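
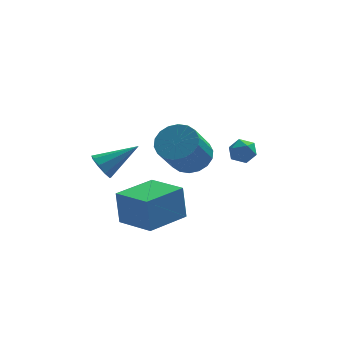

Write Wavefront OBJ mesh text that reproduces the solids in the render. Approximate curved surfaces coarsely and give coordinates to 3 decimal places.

v -3.624 -1.854 0.346
v -3.336 -1.456 -0.233
v -1.956 -1.506 1.414
v -3.603 -1.142 0.082
v -3.881 -1.16 0.522
v -4.038 -1.504 0.879
v -4.001 -2.011 0.987
v -3.788 -2.445 0.796
v -3.498 -2.602 0.394
v -3.267 -2.409 -0.03
v -3.203 -1.957 -0.278
v 2.132 -0.665 0.663
v 2.542 -0.667 0.064
v 2.878 -1.413 1.176
v 3.288 -1.415 0.577
v 3.25 -0.819 0.988
v 2.789 -0.357 0.672
v 2.631 -1.723 0.568
v 2.17 -1.261 0.252
v 2.85 -1.321 0.006
v 3.233 -0.762 0.265
v 2.187 -1.318 0.975
v 2.57 -0.759 1.234
v 0.257 -2.846 1.534
v 1.145 -3.344 1.6
v 0.431 -4.412 3.133
v -0.457 -3.914 3.066
v 1.207 -2.989 1.876
v 0.493 -4.057 3.409
v 1.081 -2.606 2.084
v 0.367 -3.674 3.617
v 0.792 -2.27 2.184
v 0.078 -3.339 3.717
v 0.397 -2.049 2.154
v -0.317 -3.117 3.687
v -0.026 -1.985 2.002
v -0.74 -3.053 3.535
v -0.393 -2.092 1.757
v -1.106 -3.16 3.29
v -0.631 -2.348 1.467
v -1.345 -3.416 3
v -0.693 -2.703 1.191
v -1.407 -3.771 2.724
v -0.567 -3.086 0.983
v -1.281 -4.154 2.516
v -0.278 -3.421 0.883
v -0.992 -4.49 2.416
v 0.117 -3.643 0.913
v -0.597 -4.711 2.446
v 0.54 -3.707 1.065
v -0.174 -4.775 2.598
v 0.906 -3.6 1.31
v 0.193 -4.668 2.843
v -1.637 -4.817 -1.936
v -1.773 -4.543 -0.264
v -2.907 -3.363 -2.277
v -3.042 -3.089 -0.605
v 0.022 -3.391 -2.035
v -0.113 -3.117 -0.363
v -1.247 -1.937 -2.376
v -1.383 -1.663 -0.704
f 2 1 4
f 2 4 3
f 4 1 5
f 4 5 3
f 5 1 6
f 5 6 3
f 6 1 7
f 6 7 3
f 7 1 8
f 7 8 3
f 8 1 9
f 8 9 3
f 9 1 10
f 9 10 3
f 10 1 11
f 10 11 3
f 11 1 2
f 11 2 3
f 12 23 17
f 12 17 13
f 12 13 19
f 12 19 22
f 12 22 23
f 13 17 21
f 17 23 16
f 23 22 14
f 22 19 18
f 19 13 20
f 15 21 16
f 15 16 14
f 15 14 18
f 15 18 20
f 15 20 21
f 16 21 17
f 14 16 23
f 18 14 22
f 20 18 19
f 21 20 13
f 25 24 28
f 25 28 26
f 26 28 29
f 26 29 27
f 28 24 30
f 28 30 29
f 29 30 31
f 29 31 27
f 30 24 32
f 30 32 31
f 31 32 33
f 31 33 27
f 32 24 34
f 32 34 33
f 33 34 35
f 33 35 27
f 34 24 36
f 34 36 35
f 35 36 37
f 35 37 27
f 36 24 38
f 36 38 37
f 37 38 39
f 37 39 27
f 38 24 40
f 38 40 39
f 39 40 41
f 39 41 27
f 40 24 42
f 40 42 41
f 41 42 43
f 41 43 27
f 42 24 44
f 42 44 43
f 43 44 45
f 43 45 27
f 44 24 46
f 44 46 45
f 45 46 47
f 45 47 27
f 46 24 48
f 46 48 47
f 47 48 49
f 47 49 27
f 48 24 50
f 48 50 49
f 49 50 51
f 49 51 27
f 50 24 52
f 50 52 51
f 51 52 53
f 51 53 27
f 52 24 25
f 52 25 53
f 53 25 26
f 53 26 27
f 55 57 54
f 58 55 54
f 54 57 56
f 56 58 54
f 55 61 57
f 59 55 58
f 59 61 55
f 57 61 56
f 60 58 56
f 56 61 60
f 60 59 58
f 61 59 60



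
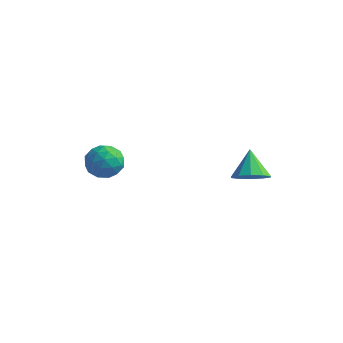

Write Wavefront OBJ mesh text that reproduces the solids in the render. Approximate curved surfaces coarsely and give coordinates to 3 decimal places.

v -3.082 1.471 2.097
v -2.634 0.929 1.816
v -4.066 0.871 1.684
v -3.618 0.329 1.403
v -3.691 0.41 2.153
v -3.082 0.781 2.408
v -3.618 1.019 1.092
v -3.009 1.39 1.347
v -2.965 0.65 1.195
v -3.01 0.273 1.85
v -3.69 1.527 1.65
v -3.735 1.15 2.305
v -2.771 1.253 1.992
v -3.929 0.547 1.508
v -3.971 0.595 1.948
v -3.708 0.276 1.783
v -3.035 1.166 2.34
v -2.771 0.847 2.175
v -3.393 0.542 2.373
v -3.929 0.953 1.325
v -3.665 0.634 1.16
v -2.992 1.524 1.717
v -2.729 1.205 1.552
v -3.307 1.258 1.127
v -2.703 0.77 1.463
v -3.282 0.417 1.22
v -3.281 0.823 1.037
v -2.924 1.041 1.187
v -2.729 0.549 1.848
v -3.308 0.196 1.605
v -3.35 0.244 2.046
v -2.993 0.462 2.196
v -2.924 0.385 1.483
v -3.392 1.604 1.895
v -3.971 1.251 1.652
v -3.707 1.338 1.304
v -3.35 1.556 1.454
v -3.418 1.383 2.28
v -3.997 1.03 2.037
v -3.776 0.759 2.313
v -3.419 0.977 2.463
v -3.776 1.415 2.017
v 1.079 3.431 1.307
v 1.546 3.967 1.193
v 0.621 4.029 2.253
v 1.177 4.054 0.96
v 0.771 3.903 0.859
v 0.482 3.572 0.929
v 0.421 3.187 1.143
v 0.612 2.895 1.42
v 0.98 2.807 1.653
v 1.387 2.958 1.754
v 1.675 3.289 1.684
v 1.736 3.675 1.47
f 1 38 17
f 38 12 41
f 17 41 6
f 38 41 17
f 1 17 13
f 17 6 18
f 13 18 2
f 17 18 13
f 1 13 22
f 13 2 23
f 22 23 8
f 13 23 22
f 1 22 34
f 22 8 37
f 34 37 11
f 22 37 34
f 1 34 38
f 34 11 42
f 38 42 12
f 34 42 38
f 2 18 29
f 18 6 32
f 29 32 10
f 18 32 29
f 6 41 19
f 41 12 40
f 19 40 5
f 41 40 19
f 12 42 39
f 42 11 35
f 39 35 3
f 42 35 39
f 11 37 36
f 37 8 24
f 36 24 7
f 37 24 36
f 8 23 28
f 23 2 25
f 28 25 9
f 23 25 28
f 4 30 16
f 30 10 31
f 16 31 5
f 30 31 16
f 4 16 14
f 16 5 15
f 14 15 3
f 16 15 14
f 4 14 21
f 14 3 20
f 21 20 7
f 14 20 21
f 4 21 26
f 21 7 27
f 26 27 9
f 21 27 26
f 4 26 30
f 26 9 33
f 30 33 10
f 26 33 30
f 5 31 19
f 31 10 32
f 19 32 6
f 31 32 19
f 3 15 39
f 15 5 40
f 39 40 12
f 15 40 39
f 7 20 36
f 20 3 35
f 36 35 11
f 20 35 36
f 9 27 28
f 27 7 24
f 28 24 8
f 27 24 28
f 10 33 29
f 33 9 25
f 29 25 2
f 33 25 29
f 44 43 46
f 44 46 45
f 46 43 47
f 46 47 45
f 47 43 48
f 47 48 45
f 48 43 49
f 48 49 45
f 49 43 50
f 49 50 45
f 50 43 51
f 50 51 45
f 51 43 52
f 51 52 45
f 52 43 53
f 52 53 45
f 53 43 54
f 53 54 45
f 54 43 44
f 54 44 45



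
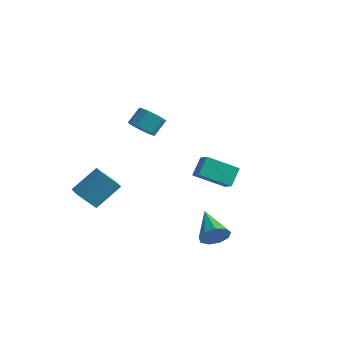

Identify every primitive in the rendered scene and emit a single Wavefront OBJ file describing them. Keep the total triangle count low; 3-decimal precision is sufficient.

v -3.931 -2.228 -2.454
v -4.673 -2.824 -1.36
v -3.244 -1.027 -1.335
v -3.986 -1.623 -0.241
v -3.294 -2.737 -2.299
v -4.036 -3.333 -1.205
v -2.607 -1.536 -1.18
v -3.349 -2.132 -0.086
v 3.022 -2.027 -2.519
v 3.512 -1.851 -1.898
v 1.758 -0.833 -1.861
v 3.614 -1.51 -2.323
v 3.439 -1.411 -2.839
v 3.069 -1.6 -3.206
v 2.677 -1.99 -3.251
v 2.447 -2.397 -2.953
v 2.486 -2.631 -2.453
v 2.776 -2.583 -1.983
v 3.181 -2.275 -1.764
v -0.675 2.113 -1.755
v -0.715 2.991 -0.938
v 0.717 3.008 -2.648
v 0.677 3.885 -1.831
v -0.017 1.635 -1.209
v -0.057 2.512 -0.392
v 1.375 2.529 -2.102
v 1.335 3.407 -1.285
v -2.704 0.551 1.847
v -2.184 0.885 1.355
v -1.996 1.663 2.08
v -2.516 1.329 2.573
v -2.58 1.067 1.262
v -2.392 1.845 1.988
v -3.015 1.086 1.355
v -2.827 1.863 2.081
v -3.351 0.934 1.604
v -3.163 1.712 2.33
v -3.482 0.661 1.931
v -3.294 1.439 2.656
v -3.366 0.353 2.231
v -3.178 1.131 2.956
v -3.04 0.108 2.409
v -2.852 0.886 3.134
v -2.607 0.004 2.408
v -2.419 0.781 3.134
v -2.205 0.073 2.23
v -2.017 0.851 2.956
v -1.962 0.294 1.93
v -1.774 1.072 2.656
v -1.954 0.597 1.604
v -1.766 1.374 2.329
f 2 4 1
f 5 2 1
f 1 4 3
f 3 5 1
f 2 8 4
f 6 2 5
f 6 8 2
f 4 8 3
f 7 5 3
f 3 8 7
f 7 6 5
f 8 6 7
f 10 9 12
f 10 12 11
f 12 9 13
f 12 13 11
f 13 9 14
f 13 14 11
f 14 9 15
f 14 15 11
f 15 9 16
f 15 16 11
f 16 9 17
f 16 17 11
f 17 9 18
f 17 18 11
f 18 9 19
f 18 19 11
f 19 9 10
f 19 10 11
f 21 23 20
f 24 21 20
f 20 23 22
f 22 24 20
f 21 27 23
f 25 21 24
f 25 27 21
f 23 27 22
f 26 24 22
f 22 27 26
f 26 25 24
f 27 25 26
f 29 28 32
f 29 32 30
f 30 32 33
f 30 33 31
f 32 28 34
f 32 34 33
f 33 34 35
f 33 35 31
f 34 28 36
f 34 36 35
f 35 36 37
f 35 37 31
f 36 28 38
f 36 38 37
f 37 38 39
f 37 39 31
f 38 28 40
f 38 40 39
f 39 40 41
f 39 41 31
f 40 28 42
f 40 42 41
f 41 42 43
f 41 43 31
f 42 28 44
f 42 44 43
f 43 44 45
f 43 45 31
f 44 28 46
f 44 46 45
f 45 46 47
f 45 47 31
f 46 28 48
f 46 48 47
f 47 48 49
f 47 49 31
f 48 28 50
f 48 50 49
f 49 50 51
f 49 51 31
f 50 28 29
f 50 29 51
f 51 29 30
f 51 30 31



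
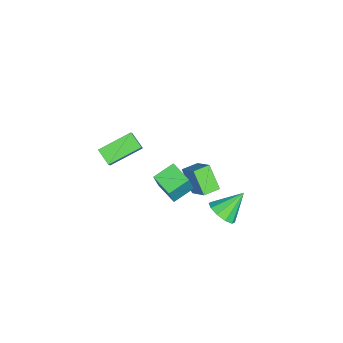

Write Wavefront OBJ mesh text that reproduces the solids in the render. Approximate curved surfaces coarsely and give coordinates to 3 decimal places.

v -0.381 -0.177 0.475
v 0.168 -0.283 1.725
v -1.129 0.574 0.867
v -0.58 0.468 2.117
v 0.36 0.692 0.223
v 0.909 0.586 1.473
v -0.388 1.443 0.615
v 0.161 1.337 1.865
v -1.571 2.529 -2.418
v -0.861 2.815 -2.183
v -2.269 3.411 -1.382
v -1.031 3.106 -2.545
v -1.407 3.176 -2.859
v -1.845 3 -3.004
v -2.179 2.643 -2.925
v -2.28 2.243 -2.653
v -2.11 1.952 -2.291
v -1.734 1.882 -1.978
v -1.296 2.058 -1.833
v -0.963 2.415 -1.911
v -4.703 0.751 -2.288
v -3.848 1.488 -1.331
v -4.05 1.389 -3.363
v -3.194 2.125 -2.405
v -4.126 0.115 -2.315
v -3.27 0.851 -1.357
v -3.472 0.752 -3.389
v -2.617 1.489 -2.432
v -0.126 -2.773 2.858
v -1.048 -1.498 3.472
v 0.36 -2.195 2.386
v -0.563 -0.92 3.001
v 0.523 -2.68 3.639
v -0.4 -1.405 4.254
v 1.008 -2.102 3.168
v 0.086 -0.827 3.782
f 2 4 1
f 5 2 1
f 1 4 3
f 3 5 1
f 2 8 4
f 6 2 5
f 6 8 2
f 4 8 3
f 7 5 3
f 3 8 7
f 7 6 5
f 8 6 7
f 10 9 12
f 10 12 11
f 12 9 13
f 12 13 11
f 13 9 14
f 13 14 11
f 14 9 15
f 14 15 11
f 15 9 16
f 15 16 11
f 16 9 17
f 16 17 11
f 17 9 18
f 17 18 11
f 18 9 19
f 18 19 11
f 19 9 20
f 19 20 11
f 20 9 10
f 20 10 11
f 22 24 21
f 25 22 21
f 21 24 23
f 23 25 21
f 22 28 24
f 26 22 25
f 26 28 22
f 24 28 23
f 27 25 23
f 23 28 27
f 27 26 25
f 28 26 27
f 30 32 29
f 33 30 29
f 29 32 31
f 31 33 29
f 30 36 32
f 34 30 33
f 34 36 30
f 32 36 31
f 35 33 31
f 31 36 35
f 35 34 33
f 36 34 35



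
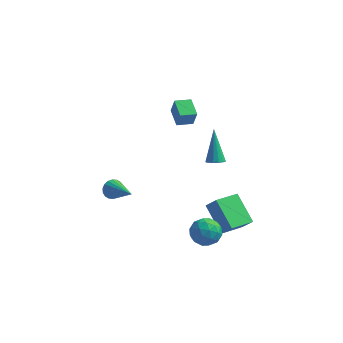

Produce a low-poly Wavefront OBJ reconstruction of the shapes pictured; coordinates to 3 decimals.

v -2.901 1.246 -3.505
v -2.476 1.384 -3.949
v -1.499 0.054 -2.535
v -2.436 1.586 -3.759
v -2.487 1.721 -3.519
v -2.621 1.762 -3.276
v -2.81 1.7 -3.078
v -3.017 1.549 -2.965
v -3.201 1.338 -2.959
v -3.326 1.108 -3.06
v -3.366 0.906 -3.25
v -3.315 0.771 -3.491
v -3.181 0.73 -3.734
v -2.992 0.792 -3.932
v -2.785 0.943 -4.045
v -2.601 1.154 -4.051
v 2.422 0.466 -2.929
v 3.018 0.292 -2.17
v 3.27 1.719 -3.308
v 3.866 1.546 -2.549
v 3.534 -0.626 -4.051
v 4.13 -0.799 -3.292
v 4.382 0.628 -4.43
v 4.978 0.454 -3.671
v 3.653 -2.75 -2.655
v 3.982 -3.244 -1.987
v 2.518 -2.396 -1.833
v 2.847 -2.89 -1.165
v 3.259 -2.135 -1.407
v 3.961 -2.354 -1.916
v 2.539 -3.286 -1.904
v 3.241 -3.505 -2.413
v 3.294 -3.576 -1.523
v 3.739 -2.864 -1.216
v 2.761 -2.776 -2.604
v 3.206 -2.064 -2.297
v 3.917 -3.028 -2.393
v 2.583 -2.612 -1.427
v 2.825 -2.168 -1.569
v 3.018 -2.458 -1.177
v 3.905 -2.505 -2.351
v 4.098 -2.795 -1.959
v 3.673 -2.143 -1.618
v 2.402 -2.845 -1.861
v 2.595 -3.135 -1.469
v 3.482 -3.182 -2.643
v 3.675 -3.472 -2.251
v 2.827 -3.497 -2.202
v 3.706 -3.514 -1.728
v 3.039 -3.305 -1.245
v 2.858 -3.538 -1.679
v 3.271 -3.667 -1.978
v 3.968 -3.095 -1.547
v 3.3 -2.887 -1.064
v 3.543 -2.443 -1.207
v 3.955 -2.572 -1.505
v 3.563 -3.29 -1.275
v 3.2 -2.753 -2.756
v 2.532 -2.545 -2.273
v 2.545 -3.068 -2.315
v 2.957 -3.197 -2.613
v 3.461 -2.335 -2.575
v 2.794 -2.126 -2.092
v 3.229 -1.973 -1.842
v 3.642 -2.102 -2.141
v 2.937 -2.35 -2.545
v -0.468 4.148 1.306
v -0.219 3.993 2.294
v 0.319 4.65 1.187
v 0.567 4.494 2.175
v 0.113 3.166 1.005
v 0.361 3.01 1.993
v 0.899 3.667 0.886
v 1.148 3.512 1.874
v 3.382 -1.457 2.652
v 3.627 -1.818 2.935
v 3.018 -0.423 4.288
v 3.819 -1.642 2.866
v 3.893 -1.416 2.74
v 3.831 -1.201 2.59
v 3.648 -1.055 2.457
v 3.394 -1.016 2.376
v 3.137 -1.096 2.369
v 2.946 -1.272 2.438
v 2.871 -1.498 2.564
v 2.934 -1.713 2.713
v 3.116 -1.859 2.847
v 3.37 -1.898 2.928
f 2 1 4
f 2 4 3
f 4 1 5
f 4 5 3
f 5 1 6
f 5 6 3
f 6 1 7
f 6 7 3
f 7 1 8
f 7 8 3
f 8 1 9
f 8 9 3
f 9 1 10
f 9 10 3
f 10 1 11
f 10 11 3
f 11 1 12
f 11 12 3
f 12 1 13
f 12 13 3
f 13 1 14
f 13 14 3
f 14 1 15
f 14 15 3
f 15 1 16
f 15 16 3
f 16 1 2
f 16 2 3
f 18 20 17
f 21 18 17
f 17 20 19
f 19 21 17
f 18 24 20
f 22 18 21
f 22 24 18
f 20 24 19
f 23 21 19
f 19 24 23
f 23 22 21
f 24 22 23
f 25 62 41
f 62 36 65
f 41 65 30
f 62 65 41
f 25 41 37
f 41 30 42
f 37 42 26
f 41 42 37
f 25 37 46
f 37 26 47
f 46 47 32
f 37 47 46
f 25 46 58
f 46 32 61
f 58 61 35
f 46 61 58
f 25 58 62
f 58 35 66
f 62 66 36
f 58 66 62
f 26 42 53
f 42 30 56
f 53 56 34
f 42 56 53
f 30 65 43
f 65 36 64
f 43 64 29
f 65 64 43
f 36 66 63
f 66 35 59
f 63 59 27
f 66 59 63
f 35 61 60
f 61 32 48
f 60 48 31
f 61 48 60
f 32 47 52
f 47 26 49
f 52 49 33
f 47 49 52
f 28 54 40
f 54 34 55
f 40 55 29
f 54 55 40
f 28 40 38
f 40 29 39
f 38 39 27
f 40 39 38
f 28 38 45
f 38 27 44
f 45 44 31
f 38 44 45
f 28 45 50
f 45 31 51
f 50 51 33
f 45 51 50
f 28 50 54
f 50 33 57
f 54 57 34
f 50 57 54
f 29 55 43
f 55 34 56
f 43 56 30
f 55 56 43
f 27 39 63
f 39 29 64
f 63 64 36
f 39 64 63
f 31 44 60
f 44 27 59
f 60 59 35
f 44 59 60
f 33 51 52
f 51 31 48
f 52 48 32
f 51 48 52
f 34 57 53
f 57 33 49
f 53 49 26
f 57 49 53
f 68 70 67
f 71 68 67
f 67 70 69
f 69 71 67
f 68 74 70
f 72 68 71
f 72 74 68
f 70 74 69
f 73 71 69
f 69 74 73
f 73 72 71
f 74 72 73
f 76 75 78
f 76 78 77
f 78 75 79
f 78 79 77
f 79 75 80
f 79 80 77
f 80 75 81
f 80 81 77
f 81 75 82
f 81 82 77
f 82 75 83
f 82 83 77
f 83 75 84
f 83 84 77
f 84 75 85
f 84 85 77
f 85 75 86
f 85 86 77
f 86 75 87
f 86 87 77
f 87 75 88
f 87 88 77
f 88 75 76
f 88 76 77



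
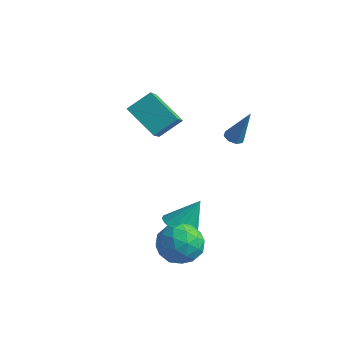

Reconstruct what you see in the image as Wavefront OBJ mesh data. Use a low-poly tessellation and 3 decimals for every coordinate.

v 0.403 2.721 0.568
v 0.816 2.375 0.458
v 1.157 3.019 2.452
v 0.909 2.773 0.358
v 0.705 3.141 0.381
v 0.325 3.263 0.514
v -0.01 3.067 0.679
v -0.102 2.669 0.779
v 0.101 2.301 0.756
v 0.482 2.179 0.623
v 0.486 -1.465 -3.506
v 1.375 -1.923 -3.528
v 0.994 -0.555 -1.954
v 1.445 -1.525 -3.785
v 1.295 -1.113 -3.977
v 0.96 -0.782 -4.062
v 0.517 -0.607 -4.019
v 0.066 -0.629 -3.859
v -0.288 -0.842 -3.618
v -0.465 -1.198 -3.352
v -0.424 -1.615 -3.12
v -0.175 -1.998 -2.978
v 0.226 -2.259 -2.956
v 0.687 -2.338 -3.06
v 1.101 -2.216 -3.267
v -4.191 0.529 1.637
v -3.411 -0.78 2.789
v -3.614 1.621 2.487
v -2.834 0.313 3.639
v -2.486 0.527 0.481
v -1.706 -0.781 1.633
v -1.909 1.62 1.331
v -1.129 0.311 2.483
v 0.635 -2.685 -2.849
v 1.615 -1.999 -2.52
v 1.825 -3.841 -3.98
v 2.805 -3.155 -3.651
v 2.247 -3.882 -2.814
v 1.511 -3.167 -2.115
v 1.929 -2.673 -4.385
v 1.193 -1.958 -3.686
v 2.414 -1.991 -3.469
v 2.611 -2.739 -2.498
v 0.829 -3.101 -4.002
v 1.026 -3.849 -3.031
v 1.021 -2.241 -2.585
v 2.419 -3.599 -3.915
v 2.091 -4.027 -3.423
v 2.667 -3.623 -3.229
v 0.96 -2.928 -2.348
v 1.536 -2.524 -2.154
v 1.907 -3.631 -2.327
v 1.904 -3.316 -4.346
v 2.48 -2.912 -4.152
v 0.773 -2.217 -3.271
v 1.349 -1.813 -3.077
v 1.533 -2.209 -4.173
v 2.066 -1.833 -2.949
v 2.766 -2.512 -3.614
v 2.251 -2.229 -4.045
v 1.818 -1.809 -3.635
v 2.182 -2.272 -2.379
v 2.881 -2.951 -3.043
v 2.553 -3.379 -2.552
v 2.121 -2.959 -2.141
v 2.652 -2.267 -2.936
v 0.559 -2.889 -3.457
v 1.258 -3.568 -4.121
v 1.319 -2.881 -4.359
v 0.887 -2.461 -3.948
v 0.674 -3.328 -2.886
v 1.374 -4.007 -3.551
v 1.622 -4.031 -2.865
v 1.189 -3.611 -2.455
v 0.788 -3.573 -3.564
f 2 1 4
f 2 4 3
f 4 1 5
f 4 5 3
f 5 1 6
f 5 6 3
f 6 1 7
f 6 7 3
f 7 1 8
f 7 8 3
f 8 1 9
f 8 9 3
f 9 1 10
f 9 10 3
f 10 1 2
f 10 2 3
f 12 11 14
f 12 14 13
f 14 11 15
f 14 15 13
f 15 11 16
f 15 16 13
f 16 11 17
f 16 17 13
f 17 11 18
f 17 18 13
f 18 11 19
f 18 19 13
f 19 11 20
f 19 20 13
f 20 11 21
f 20 21 13
f 21 11 22
f 21 22 13
f 22 11 23
f 22 23 13
f 23 11 24
f 23 24 13
f 24 11 25
f 24 25 13
f 25 11 12
f 25 12 13
f 27 29 26
f 30 27 26
f 26 29 28
f 28 30 26
f 27 33 29
f 31 27 30
f 31 33 27
f 29 33 28
f 32 30 28
f 28 33 32
f 32 31 30
f 33 31 32
f 34 71 50
f 71 45 74
f 50 74 39
f 71 74 50
f 34 50 46
f 50 39 51
f 46 51 35
f 50 51 46
f 34 46 55
f 46 35 56
f 55 56 41
f 46 56 55
f 34 55 67
f 55 41 70
f 67 70 44
f 55 70 67
f 34 67 71
f 67 44 75
f 71 75 45
f 67 75 71
f 35 51 62
f 51 39 65
f 62 65 43
f 51 65 62
f 39 74 52
f 74 45 73
f 52 73 38
f 74 73 52
f 45 75 72
f 75 44 68
f 72 68 36
f 75 68 72
f 44 70 69
f 70 41 57
f 69 57 40
f 70 57 69
f 41 56 61
f 56 35 58
f 61 58 42
f 56 58 61
f 37 63 49
f 63 43 64
f 49 64 38
f 63 64 49
f 37 49 47
f 49 38 48
f 47 48 36
f 49 48 47
f 37 47 54
f 47 36 53
f 54 53 40
f 47 53 54
f 37 54 59
f 54 40 60
f 59 60 42
f 54 60 59
f 37 59 63
f 59 42 66
f 63 66 43
f 59 66 63
f 38 64 52
f 64 43 65
f 52 65 39
f 64 65 52
f 36 48 72
f 48 38 73
f 72 73 45
f 48 73 72
f 40 53 69
f 53 36 68
f 69 68 44
f 53 68 69
f 42 60 61
f 60 40 57
f 61 57 41
f 60 57 61
f 43 66 62
f 66 42 58
f 62 58 35
f 66 58 62



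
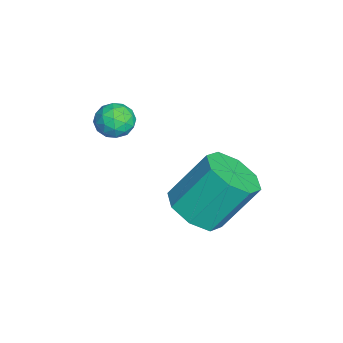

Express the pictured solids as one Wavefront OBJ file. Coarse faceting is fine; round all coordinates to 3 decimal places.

v 0.977 0.324 -3.003
v 1.44 -0.342 -2.453
v 1.225 0.769 -0.927
v 0.763 1.436 -1.477
v 1.91 0.16 -2.752
v 1.696 1.271 -1.226
v 1.834 0.758 -3.198
v 1.619 1.869 -1.672
v 1.256 1.102 -3.53
v 1.041 2.213 -2.004
v 0.515 0.991 -3.553
v 0.3 2.102 -2.027
v 0.044 0.489 -3.254
v -0.17 1.6 -1.728
v 0.121 -0.109 -2.808
v -0.094 1.002 -1.282
v 0.699 -0.453 -2.476
v 0.484 0.658 -0.95
v -1.23 -1.372 -0.733
v -0.951 -1.736 -0.255
v -1.449 -2.264 -1.285
v -1.17 -2.628 -0.807
v -1.741 -2.313 -0.693
v -1.606 -1.762 -0.351
v -0.794 -2.238 -1.189
v -0.659 -1.687 -0.847
v -0.682 -2.271 -0.537
v -1.267 -2.318 -0.23
v -1.133 -1.682 -1.31
v -1.718 -1.729 -1.003
v -1.072 -1.476 -0.445
v -1.328 -2.524 -1.095
v -1.664 -2.339 -1.027
v -1.5 -2.553 -0.746
v -1.456 -1.491 -0.502
v -1.292 -1.705 -0.221
v -1.757 -2.044 -0.479
v -1.108 -2.295 -1.319
v -0.944 -2.509 -1.038
v -0.9 -1.447 -0.794
v -0.736 -1.661 -0.513
v -0.643 -1.956 -1.061
v -0.749 -2.004 -0.33
v -0.878 -2.529 -0.655
v -0.657 -2.3 -0.879
v -0.577 -1.975 -0.678
v -1.093 -2.031 -0.15
v -1.222 -2.556 -0.474
v -1.557 -2.371 -0.407
v -1.478 -2.047 -0.207
v -0.935 -2.346 -0.315
v -1.178 -1.444 -1.066
v -1.307 -1.969 -1.39
v -0.922 -1.953 -1.333
v -0.843 -1.629 -1.133
v -1.522 -1.471 -0.885
v -1.651 -1.996 -1.21
v -1.823 -2.025 -0.862
v -1.743 -1.7 -0.661
v -1.465 -1.654 -1.225
f 2 1 5
f 2 5 3
f 3 5 6
f 3 6 4
f 5 1 7
f 5 7 6
f 6 7 8
f 6 8 4
f 7 1 9
f 7 9 8
f 8 9 10
f 8 10 4
f 9 1 11
f 9 11 10
f 10 11 12
f 10 12 4
f 11 1 13
f 11 13 12
f 12 13 14
f 12 14 4
f 13 1 15
f 13 15 14
f 14 15 16
f 14 16 4
f 15 1 17
f 15 17 16
f 16 17 18
f 16 18 4
f 17 1 2
f 17 2 18
f 18 2 3
f 18 3 4
f 19 56 35
f 56 30 59
f 35 59 24
f 56 59 35
f 19 35 31
f 35 24 36
f 31 36 20
f 35 36 31
f 19 31 40
f 31 20 41
f 40 41 26
f 31 41 40
f 19 40 52
f 40 26 55
f 52 55 29
f 40 55 52
f 19 52 56
f 52 29 60
f 56 60 30
f 52 60 56
f 20 36 47
f 36 24 50
f 47 50 28
f 36 50 47
f 24 59 37
f 59 30 58
f 37 58 23
f 59 58 37
f 30 60 57
f 60 29 53
f 57 53 21
f 60 53 57
f 29 55 54
f 55 26 42
f 54 42 25
f 55 42 54
f 26 41 46
f 41 20 43
f 46 43 27
f 41 43 46
f 22 48 34
f 48 28 49
f 34 49 23
f 48 49 34
f 22 34 32
f 34 23 33
f 32 33 21
f 34 33 32
f 22 32 39
f 32 21 38
f 39 38 25
f 32 38 39
f 22 39 44
f 39 25 45
f 44 45 27
f 39 45 44
f 22 44 48
f 44 27 51
f 48 51 28
f 44 51 48
f 23 49 37
f 49 28 50
f 37 50 24
f 49 50 37
f 21 33 57
f 33 23 58
f 57 58 30
f 33 58 57
f 25 38 54
f 38 21 53
f 54 53 29
f 38 53 54
f 27 45 46
f 45 25 42
f 46 42 26
f 45 42 46
f 28 51 47
f 51 27 43
f 47 43 20
f 51 43 47



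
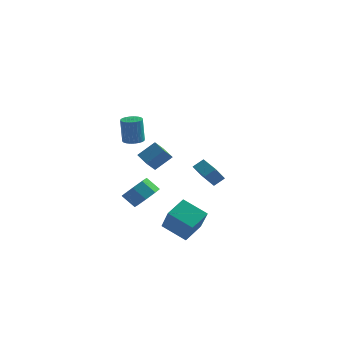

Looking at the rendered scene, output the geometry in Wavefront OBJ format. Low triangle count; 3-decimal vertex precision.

v -2.339 -3.279 2.962
v -1.866 -2.834 2.987
v -1.988 -2.796 4.642
v -2.461 -3.241 4.618
v -2.072 -2.686 2.969
v -2.194 -2.649 4.624
v -2.318 -2.629 2.949
v -2.44 -2.592 4.604
v -2.567 -2.671 2.932
v -2.689 -2.633 4.587
v -2.782 -2.805 2.919
v -2.904 -2.768 4.574
v -2.93 -3.012 2.913
v -3.052 -2.974 4.568
v -2.987 -3.259 2.914
v -3.109 -3.221 4.569
v -2.946 -3.509 2.923
v -3.068 -3.471 4.578
v -2.812 -3.724 2.938
v -2.934 -3.686 4.593
v -2.606 -3.871 2.956
v -2.728 -3.834 4.611
v -2.36 -3.928 2.976
v -2.482 -3.891 4.631
v -2.111 -3.887 2.993
v -2.233 -3.849 4.648
v -1.896 -3.752 3.006
v -2.018 -3.715 4.661
v -1.748 -3.546 3.012
v -1.87 -3.508 4.667
v -1.691 -3.299 3.011
v -1.813 -3.261 4.666
v -1.732 -3.049 3.002
v -1.854 -3.011 4.657
v -2.437 1.959 -1.784
v -2.797 1.292 -1.001
v -3.219 2.744 -1.475
v -3.579 2.077 -0.692
v -1.481 2.543 -0.848
v -1.841 1.876 -0.065
v -2.263 3.328 -0.539
v -2.623 2.661 0.244
v 0.484 -0.387 -0.152
v 1.046 0.025 0.335
v 0.905 0.165 -1.106
v 1.467 0.577 -0.619
v 1.493 -1.517 -0.361
v 2.055 -1.105 0.126
v 1.914 -0.965 -1.315
v 2.476 -0.553 -0.828
v 0.584 -2.473 -5.316
v -0.974 -2.135 -4.479
v 1.187 -1.192 -4.71
v -0.37 -0.854 -3.873
v 1.25 -3.586 -3.627
v -0.307 -3.248 -2.79
v 1.854 -2.305 -3.021
v 0.296 -1.967 -2.184
v -1.739 -2.536 -2.032
v -1.147 -2.926 -1.327
v -1.969 -2.795 -0.563
v -2.561 -2.404 -1.268
v -1.075 -2.166 -1.382
v -1.897 -2.035 -0.618
v -1.393 -1.623 -1.817
v -2.215 -1.491 -1.053
v -1.913 -1.614 -2.378
v -2.735 -1.482 -1.614
v -2.331 -2.145 -2.737
v -3.153 -2.014 -1.973
v -2.403 -2.905 -2.682
v -3.225 -2.774 -1.918
v -2.085 -3.449 -2.247
v -2.907 -3.317 -1.483
v -1.565 -3.458 -1.686
v -2.387 -3.326 -0.922
f 2 1 5
f 2 5 3
f 3 5 6
f 3 6 4
f 5 1 7
f 5 7 6
f 6 7 8
f 6 8 4
f 7 1 9
f 7 9 8
f 8 9 10
f 8 10 4
f 9 1 11
f 9 11 10
f 10 11 12
f 10 12 4
f 11 1 13
f 11 13 12
f 12 13 14
f 12 14 4
f 13 1 15
f 13 15 14
f 14 15 16
f 14 16 4
f 15 1 17
f 15 17 16
f 16 17 18
f 16 18 4
f 17 1 19
f 17 19 18
f 18 19 20
f 18 20 4
f 19 1 21
f 19 21 20
f 20 21 22
f 20 22 4
f 21 1 23
f 21 23 22
f 22 23 24
f 22 24 4
f 23 1 25
f 23 25 24
f 24 25 26
f 24 26 4
f 25 1 27
f 25 27 26
f 26 27 28
f 26 28 4
f 27 1 29
f 27 29 28
f 28 29 30
f 28 30 4
f 29 1 31
f 29 31 30
f 30 31 32
f 30 32 4
f 31 1 33
f 31 33 32
f 32 33 34
f 32 34 4
f 33 1 2
f 33 2 34
f 34 2 3
f 34 3 4
f 36 38 35
f 39 36 35
f 35 38 37
f 37 39 35
f 36 42 38
f 40 36 39
f 40 42 36
f 38 42 37
f 41 39 37
f 37 42 41
f 41 40 39
f 42 40 41
f 44 46 43
f 47 44 43
f 43 46 45
f 45 47 43
f 44 50 46
f 48 44 47
f 48 50 44
f 46 50 45
f 49 47 45
f 45 50 49
f 49 48 47
f 50 48 49
f 52 54 51
f 55 52 51
f 51 54 53
f 53 55 51
f 52 58 54
f 56 52 55
f 56 58 52
f 54 58 53
f 57 55 53
f 53 58 57
f 57 56 55
f 58 56 57
f 60 59 63
f 60 63 61
f 61 63 64
f 61 64 62
f 63 59 65
f 63 65 64
f 64 65 66
f 64 66 62
f 65 59 67
f 65 67 66
f 66 67 68
f 66 68 62
f 67 59 69
f 67 69 68
f 68 69 70
f 68 70 62
f 69 59 71
f 69 71 70
f 70 71 72
f 70 72 62
f 71 59 73
f 71 73 72
f 72 73 74
f 72 74 62
f 73 59 75
f 73 75 74
f 74 75 76
f 74 76 62
f 75 59 60
f 75 60 76
f 76 60 61
f 76 61 62



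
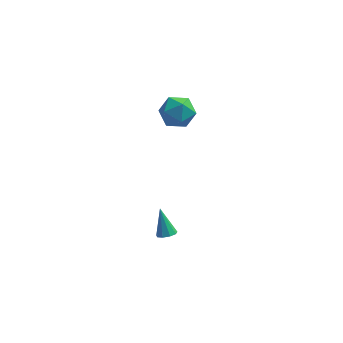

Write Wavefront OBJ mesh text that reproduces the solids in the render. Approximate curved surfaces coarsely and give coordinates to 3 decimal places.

v 1.062 -3.118 -4.279
v 1.437 -2.666 -4.44
v 0.638 -2.242 -2.801
v 1.055 -2.595 -4.592
v 0.676 -2.769 -4.597
v 0.477 -3.106 -4.454
v 0.552 -3.45 -4.229
v 0.865 -3.638 -4.027
v 1.27 -3.583 -3.944
v 1.578 -3.311 -4.017
v 1.644 -2.949 -4.213
v 1.211 1.335 3.578
v 2.058 1.028 4.287
v 0.902 -0.448 3.173
v 1.749 -0.755 3.882
v 0.779 -0.315 4.305
v 0.97 0.787 4.555
v 1.99 -0.207 2.905
v 2.181 0.895 3.155
v 2.539 0.075 3.871
v 1.79 0.008 4.736
v 1.17 0.572 2.724
v 0.421 0.505 3.589
f 2 1 4
f 2 4 3
f 4 1 5
f 4 5 3
f 5 1 6
f 5 6 3
f 6 1 7
f 6 7 3
f 7 1 8
f 7 8 3
f 8 1 9
f 8 9 3
f 9 1 10
f 9 10 3
f 10 1 11
f 10 11 3
f 11 1 2
f 11 2 3
f 12 23 17
f 12 17 13
f 12 13 19
f 12 19 22
f 12 22 23
f 13 17 21
f 17 23 16
f 23 22 14
f 22 19 18
f 19 13 20
f 15 21 16
f 15 16 14
f 15 14 18
f 15 18 20
f 15 20 21
f 16 21 17
f 14 16 23
f 18 14 22
f 20 18 19
f 21 20 13



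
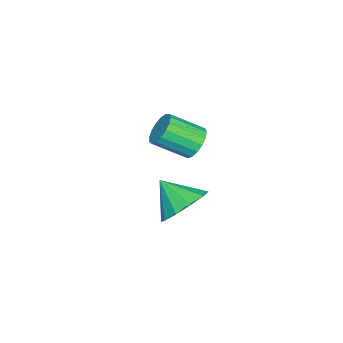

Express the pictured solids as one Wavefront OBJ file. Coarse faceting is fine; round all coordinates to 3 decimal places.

v -2.981 0.015 3.597
v -2.709 -0.261 3.026
v -2.248 -1.391 3.791
v -2.519 -1.115 4.363
v -2.464 -0.077 3.15
v -2.003 -1.207 3.915
v -2.337 0.127 3.376
v -1.876 -1.002 4.141
v -2.358 0.306 3.652
v -1.896 -0.823 4.417
v -2.521 0.419 3.917
v -2.06 -0.711 4.682
v -2.79 0.438 4.108
v -2.329 -0.691 4.873
v -3.102 0.361 4.182
v -2.641 -0.769 4.947
v -3.387 0.204 4.122
v -2.925 -0.925 4.887
v -3.578 0.004 3.942
v -3.117 -1.125 4.707
v -3.633 -0.193 3.683
v -3.172 -1.323 4.448
v -3.538 -0.343 3.405
v -3.077 -1.473 4.17
v -3.316 -0.411 3.17
v -2.854 -1.541 3.935
v -3.016 -0.382 3.034
v -2.555 -1.511 3.799
v 0.987 1.12 3.553
v 1.558 1.543 4.198
v 0.733 0.16 4.407
v 1.009 1.755 4.272
v 0.451 1.724 4.072
v 0.098 1.462 3.673
v 0.085 1.07 3.229
v 0.416 0.697 2.908
v 0.965 0.485 2.833
v 1.523 0.516 3.033
v 1.876 0.778 3.432
v 1.889 1.17 3.877
f 2 1 5
f 2 5 3
f 3 5 6
f 3 6 4
f 5 1 7
f 5 7 6
f 6 7 8
f 6 8 4
f 7 1 9
f 7 9 8
f 8 9 10
f 8 10 4
f 9 1 11
f 9 11 10
f 10 11 12
f 10 12 4
f 11 1 13
f 11 13 12
f 12 13 14
f 12 14 4
f 13 1 15
f 13 15 14
f 14 15 16
f 14 16 4
f 15 1 17
f 15 17 16
f 16 17 18
f 16 18 4
f 17 1 19
f 17 19 18
f 18 19 20
f 18 20 4
f 19 1 21
f 19 21 20
f 20 21 22
f 20 22 4
f 21 1 23
f 21 23 22
f 22 23 24
f 22 24 4
f 23 1 25
f 23 25 24
f 24 25 26
f 24 26 4
f 25 1 27
f 25 27 26
f 26 27 28
f 26 28 4
f 27 1 2
f 27 2 28
f 28 2 3
f 28 3 4
f 30 29 32
f 30 32 31
f 32 29 33
f 32 33 31
f 33 29 34
f 33 34 31
f 34 29 35
f 34 35 31
f 35 29 36
f 35 36 31
f 36 29 37
f 36 37 31
f 37 29 38
f 37 38 31
f 38 29 39
f 38 39 31
f 39 29 40
f 39 40 31
f 40 29 30
f 40 30 31



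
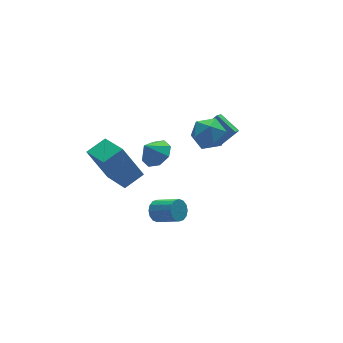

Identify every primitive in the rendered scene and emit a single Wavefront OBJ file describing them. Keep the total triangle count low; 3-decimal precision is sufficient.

v -0.712 -2.803 2.061
v -0.11 -2.418 2.483
v -1.328 -2.757 2.899
v -0.492 -2.011 2.18
v -1.004 -2.068 1.807
v -1.344 -2.555 1.584
v -1.315 -3.187 1.64
v -0.933 -3.594 1.943
v -0.421 -3.537 2.315
v -0.08 -3.05 2.539
v -2.879 -1.556 1.231
v -1.78 -1.364 1.644
v -2.935 0.299 0.514
v -1.836 0.492 0.927
v -2.104 -2.212 -0.527
v -1.005 -2.019 -0.114
v -2.16 -0.356 -1.244
v -1.061 -0.164 -0.831
v 0.044 -1.292 -4.181
v 0.384 -1.414 -4.71
v 1.076 -2.449 -4.027
v 0.736 -2.328 -3.499
v 0.56 -1.187 -4.545
v 1.252 -2.222 -3.862
v 0.598 -0.989 -4.282
v 1.29 -2.024 -3.6
v 0.488 -0.871 -3.993
v 1.18 -1.907 -3.31
v 0.258 -0.867 -3.754
v 0.95 -1.902 -3.071
v -0.028 -0.977 -3.629
v 0.664 -2.012 -2.947
v -0.296 -1.171 -3.653
v 0.396 -2.206 -2.97
v -0.472 -1.398 -3.818
v 0.22 -2.433 -3.135
v -0.51 -1.596 -4.08
v 0.182 -2.631 -3.398
v -0.4 -1.713 -4.37
v 0.292 -2.749 -3.687
v -0.17 -1.718 -4.609
v 0.522 -2.753 -3.926
v 0.116 -1.608 -4.733
v 0.808 -2.643 -4.051
v 3.258 -1.521 -0.126
v 2.814 -0.459 0.5
v 3.827 -0.902 -0.772
v 3.382 0.16 -0.147
v 4.178 -1.58 0.627
v 3.733 -0.518 1.252
v 4.746 -0.961 -0.02
v 4.302 0.101 0.606
v 2.21 -2.028 2.447
v 2.558 -2.567 3.171
v 1.442 -3.273 1.889
v 1.79 -3.812 2.613
v 1.141 -3.117 2.795
v 1.616 -2.348 3.14
v 2.384 -3.492 1.92
v 2.859 -2.723 2.265
v 2.665 -3.472 2.845
v 1.897 -3.24 3.386
v 2.103 -2.6 1.674
v 1.335 -2.368 2.215
f 2 1 4
f 2 4 3
f 4 1 5
f 4 5 3
f 5 1 6
f 5 6 3
f 6 1 7
f 6 7 3
f 7 1 8
f 7 8 3
f 8 1 9
f 8 9 3
f 9 1 10
f 9 10 3
f 10 1 2
f 10 2 3
f 12 14 11
f 15 12 11
f 11 14 13
f 13 15 11
f 12 18 14
f 16 12 15
f 16 18 12
f 14 18 13
f 17 15 13
f 13 18 17
f 17 16 15
f 18 16 17
f 20 19 23
f 20 23 21
f 21 23 24
f 21 24 22
f 23 19 25
f 23 25 24
f 24 25 26
f 24 26 22
f 25 19 27
f 25 27 26
f 26 27 28
f 26 28 22
f 27 19 29
f 27 29 28
f 28 29 30
f 28 30 22
f 29 19 31
f 29 31 30
f 30 31 32
f 30 32 22
f 31 19 33
f 31 33 32
f 32 33 34
f 32 34 22
f 33 19 35
f 33 35 34
f 34 35 36
f 34 36 22
f 35 19 37
f 35 37 36
f 36 37 38
f 36 38 22
f 37 19 39
f 37 39 38
f 38 39 40
f 38 40 22
f 39 19 41
f 39 41 40
f 40 41 42
f 40 42 22
f 41 19 43
f 41 43 42
f 42 43 44
f 42 44 22
f 43 19 20
f 43 20 44
f 44 20 21
f 44 21 22
f 46 48 45
f 49 46 45
f 45 48 47
f 47 49 45
f 46 52 48
f 50 46 49
f 50 52 46
f 48 52 47
f 51 49 47
f 47 52 51
f 51 50 49
f 52 50 51
f 53 64 58
f 53 58 54
f 53 54 60
f 53 60 63
f 53 63 64
f 54 58 62
f 58 64 57
f 64 63 55
f 63 60 59
f 60 54 61
f 56 62 57
f 56 57 55
f 56 55 59
f 56 59 61
f 56 61 62
f 57 62 58
f 55 57 64
f 59 55 63
f 61 59 60
f 62 61 54



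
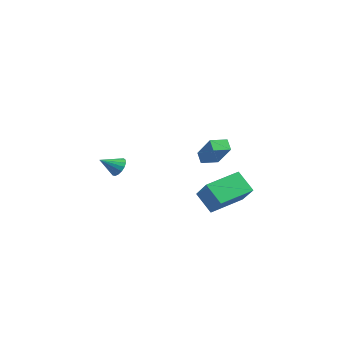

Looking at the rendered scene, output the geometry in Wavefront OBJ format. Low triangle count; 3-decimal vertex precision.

v 1.369 1.719 -1.552
v 0.795 1.906 -1.012
v 1.603 2.757 -1.664
v 1.029 2.944 -1.124
v 2.711 1.576 -0.076
v 2.137 1.763 0.464
v 2.945 2.614 -0.188
v 2.371 2.801 0.352
v 2.548 0.526 -3.244
v 3.941 0.158 -1.929
v 2.657 2.669 -2.759
v 4.049 2.301 -1.444
v 3.631 0.719 -4.336
v 5.023 0.351 -3.021
v 3.739 2.862 -3.851
v 5.132 2.494 -2.536
v -3.614 -0.474 -3.065
v -3.383 -0.154 -2.475
v -3.966 -1.566 -2.335
v -3.709 -0.062 -2.496
v -4.014 -0.064 -2.646
v -4.227 -0.161 -2.893
v -4.299 -0.329 -3.179
v -4.214 -0.531 -3.439
v -3.992 -0.719 -3.614
v -3.683 -0.852 -3.663
v -3.358 -0.898 -3.575
v -3.092 -0.847 -3.37
v -2.945 -0.711 -3.095
v -2.951 -0.52 -2.814
v -3.109 -0.319 -2.59
f 2 4 1
f 5 2 1
f 1 4 3
f 3 5 1
f 2 8 4
f 6 2 5
f 6 8 2
f 4 8 3
f 7 5 3
f 3 8 7
f 7 6 5
f 8 6 7
f 10 12 9
f 13 10 9
f 9 12 11
f 11 13 9
f 10 16 12
f 14 10 13
f 14 16 10
f 12 16 11
f 15 13 11
f 11 16 15
f 15 14 13
f 16 14 15
f 18 17 20
f 18 20 19
f 20 17 21
f 20 21 19
f 21 17 22
f 21 22 19
f 22 17 23
f 22 23 19
f 23 17 24
f 23 24 19
f 24 17 25
f 24 25 19
f 25 17 26
f 25 26 19
f 26 17 27
f 26 27 19
f 27 17 28
f 27 28 19
f 28 17 29
f 28 29 19
f 29 17 30
f 29 30 19
f 30 17 31
f 30 31 19
f 31 17 18
f 31 18 19



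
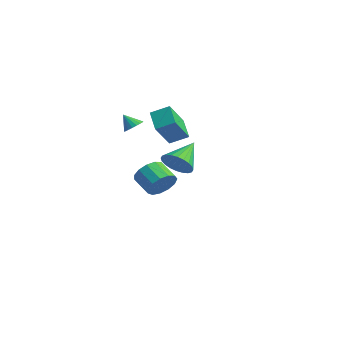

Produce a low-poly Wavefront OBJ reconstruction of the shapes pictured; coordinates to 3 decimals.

v 3.548 -4.172 0.656
v 4.339 -4.233 1.231
v 2.872 -2.688 1.744
v 4.458 -3.984 0.965
v 4.439 -3.764 0.653
v 4.283 -3.607 0.341
v 4.016 -3.535 0.077
v 3.677 -3.561 -0.098
v 3.319 -3.679 -0.159
v 2.995 -3.873 -0.096
v 2.756 -4.112 0.082
v 2.637 -4.36 0.348
v 2.656 -4.58 0.66
v 2.812 -4.738 0.972
v 3.079 -4.809 1.235
v 3.418 -4.784 1.411
v 3.776 -4.665 1.472
v 4.1 -4.472 1.409
v -3.667 -2.702 0.972
v -3.3 -2.326 1.371
v -4.193 -3.098 1.828
v -3.529 -2.153 1.311
v -3.785 -2.088 1.183
v -4.018 -2.145 1.013
v -4.181 -2.312 0.836
v -4.243 -2.557 0.685
v -4.19 -2.83 0.591
v -4.034 -3.078 0.573
v -3.805 -3.252 0.633
v -3.548 -3.316 0.761
v -3.315 -3.26 0.931
v -3.152 -3.092 1.108
v -3.091 -2.848 1.259
v -3.143 -2.574 1.353
v -3.128 -1.14 -3.805
v -2.616 -1.58 -3.027
v -3.88 -1.76 -2.297
v -4.392 -1.32 -3.075
v -2.631 -1.011 -2.912
v -3.895 -1.192 -2.182
v -2.804 -0.483 -3.08
v -4.067 -0.664 -2.351
v -3.08 -0.164 -3.479
v -4.343 -0.344 -2.749
v -3.371 -0.154 -3.981
v -4.634 -0.335 -3.251
v -3.585 -0.458 -4.427
v -4.848 -0.638 -3.697
v -3.654 -0.977 -4.675
v -4.918 -1.158 -3.946
v -3.556 -1.549 -4.647
v -4.82 -1.729 -3.918
v -3.323 -1.99 -4.352
v -4.586 -2.171 -3.623
v -3.027 -2.162 -3.883
v -4.291 -2.342 -3.153
v -2.764 -2.009 -3.389
v -4.027 -2.189 -2.659
v -3.492 -0.447 -0.709
v -2.895 -1.737 0.837
v -4.785 -0.045 0.124
v -4.188 -1.335 1.67
v -2.852 0.495 -0.17
v -2.255 -0.795 1.376
v -4.145 0.897 0.663
v -3.548 -0.393 2.209
f 2 1 4
f 2 4 3
f 4 1 5
f 4 5 3
f 5 1 6
f 5 6 3
f 6 1 7
f 6 7 3
f 7 1 8
f 7 8 3
f 8 1 9
f 8 9 3
f 9 1 10
f 9 10 3
f 10 1 11
f 10 11 3
f 11 1 12
f 11 12 3
f 12 1 13
f 12 13 3
f 13 1 14
f 13 14 3
f 14 1 15
f 14 15 3
f 15 1 16
f 15 16 3
f 16 1 17
f 16 17 3
f 17 1 18
f 17 18 3
f 18 1 2
f 18 2 3
f 20 19 22
f 20 22 21
f 22 19 23
f 22 23 21
f 23 19 24
f 23 24 21
f 24 19 25
f 24 25 21
f 25 19 26
f 25 26 21
f 26 19 27
f 26 27 21
f 27 19 28
f 27 28 21
f 28 19 29
f 28 29 21
f 29 19 30
f 29 30 21
f 30 19 31
f 30 31 21
f 31 19 32
f 31 32 21
f 32 19 33
f 32 33 21
f 33 19 34
f 33 34 21
f 34 19 20
f 34 20 21
f 36 35 39
f 36 39 37
f 37 39 40
f 37 40 38
f 39 35 41
f 39 41 40
f 40 41 42
f 40 42 38
f 41 35 43
f 41 43 42
f 42 43 44
f 42 44 38
f 43 35 45
f 43 45 44
f 44 45 46
f 44 46 38
f 45 35 47
f 45 47 46
f 46 47 48
f 46 48 38
f 47 35 49
f 47 49 48
f 48 49 50
f 48 50 38
f 49 35 51
f 49 51 50
f 50 51 52
f 50 52 38
f 51 35 53
f 51 53 52
f 52 53 54
f 52 54 38
f 53 35 55
f 53 55 54
f 54 55 56
f 54 56 38
f 55 35 57
f 55 57 56
f 56 57 58
f 56 58 38
f 57 35 36
f 57 36 58
f 58 36 37
f 58 37 38
f 60 62 59
f 63 60 59
f 59 62 61
f 61 63 59
f 60 66 62
f 64 60 63
f 64 66 60
f 62 66 61
f 65 63 61
f 61 66 65
f 65 64 63
f 66 64 65



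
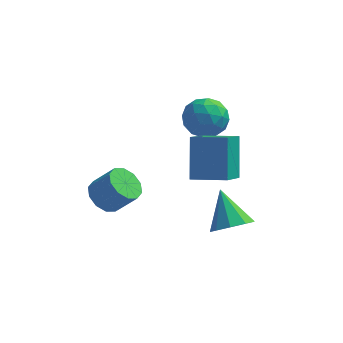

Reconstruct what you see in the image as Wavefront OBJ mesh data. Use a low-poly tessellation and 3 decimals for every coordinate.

v 1.369 0.097 -4.136
v 2.236 0.207 -3.764
v 0.671 1.223 -2.844
v 2.129 0.661 -4.217
v 1.666 0.85 -4.632
v 1.064 0.687 -4.815
v 0.605 0.248 -4.68
v 0.503 -0.262 -4.29
v 0.806 -0.604 -3.828
v 1.372 -0.618 -3.51
v 1.937 -0.298 -3.485
v -0.216 -0.955 -0.439
v -0.413 0.241 1.139
v 0.044 0.592 -1.58
v -0.153 1.788 -0.002
v 1.273 -1.028 -0.198
v 1.076 0.168 1.38
v 1.533 0.519 -1.339
v 1.336 1.715 0.239
v -0.175 3.427 1.032
v 0.634 2.796 0.94
v -0.994 2.544 -0.12
v -0.185 1.913 -0.212
v -0.747 1.908 0.652
v -0.24 2.454 1.364
v -0.12 2.886 -0.544
v 0.387 3.432 0.168
v 0.669 2.462 -0.034
v 0.281 1.857 0.705
v -0.641 3.483 0.115
v -1.029 2.878 0.854
v 0.301 3.189 1.087
v -0.661 2.151 -0.267
v -0.992 2.148 0.24
v -0.516 1.777 0.186
v -0.213 2.988 1.336
v 0.263 2.617 1.283
v -0.549 2.095 1.113
v -0.623 2.723 -0.463
v -0.147 2.352 -0.516
v 0.156 3.563 0.634
v 0.632 3.192 0.58
v 0.189 3.245 -0.293
v 0.797 2.622 0.461
v 0.316 2.103 -0.216
v 0.354 2.675 -0.411
v 0.652 2.996 0.007
v 0.57 2.267 0.895
v 0.088 1.747 0.218
v -0.242 1.744 0.726
v 0.056 2.065 1.144
v 0.59 2.07 0.323
v -0.448 3.593 0.602
v -0.93 3.073 -0.075
v -0.416 3.275 -0.324
v -0.118 3.596 0.094
v -0.676 3.237 1.036
v -1.157 2.718 0.359
v -1.012 2.344 0.813
v -0.714 2.665 1.231
v -0.95 3.27 0.497
v -3.894 0.167 -3.066
v -3.351 -0.272 -3.568
v -2.443 -0.306 -2.556
v -2.986 0.133 -2.054
v -3.255 0.246 -3.636
v -2.347 0.212 -2.624
v -3.403 0.734 -3.487
v -2.496 0.7 -2.475
v -3.739 1.006 -3.177
v -2.831 0.972 -2.165
v -4.134 0.957 -2.824
v -3.226 0.923 -1.812
v -4.437 0.606 -2.564
v -3.529 0.572 -1.552
v -4.533 0.088 -2.496
v -3.625 0.054 -1.484
v -4.384 -0.4 -2.645
v -3.477 -0.434 -1.633
v -4.049 -0.672 -2.955
v -3.141 -0.706 -1.943
v -3.654 -0.623 -3.308
v -2.746 -0.657 -2.296
f 2 1 4
f 2 4 3
f 4 1 5
f 4 5 3
f 5 1 6
f 5 6 3
f 6 1 7
f 6 7 3
f 7 1 8
f 7 8 3
f 8 1 9
f 8 9 3
f 9 1 10
f 9 10 3
f 10 1 11
f 10 11 3
f 11 1 2
f 11 2 3
f 13 15 12
f 16 13 12
f 12 15 14
f 14 16 12
f 13 19 15
f 17 13 16
f 17 19 13
f 15 19 14
f 18 16 14
f 14 19 18
f 18 17 16
f 19 17 18
f 20 57 36
f 57 31 60
f 36 60 25
f 57 60 36
f 20 36 32
f 36 25 37
f 32 37 21
f 36 37 32
f 20 32 41
f 32 21 42
f 41 42 27
f 32 42 41
f 20 41 53
f 41 27 56
f 53 56 30
f 41 56 53
f 20 53 57
f 53 30 61
f 57 61 31
f 53 61 57
f 21 37 48
f 37 25 51
f 48 51 29
f 37 51 48
f 25 60 38
f 60 31 59
f 38 59 24
f 60 59 38
f 31 61 58
f 61 30 54
f 58 54 22
f 61 54 58
f 30 56 55
f 56 27 43
f 55 43 26
f 56 43 55
f 27 42 47
f 42 21 44
f 47 44 28
f 42 44 47
f 23 49 35
f 49 29 50
f 35 50 24
f 49 50 35
f 23 35 33
f 35 24 34
f 33 34 22
f 35 34 33
f 23 33 40
f 33 22 39
f 40 39 26
f 33 39 40
f 23 40 45
f 40 26 46
f 45 46 28
f 40 46 45
f 23 45 49
f 45 28 52
f 49 52 29
f 45 52 49
f 24 50 38
f 50 29 51
f 38 51 25
f 50 51 38
f 22 34 58
f 34 24 59
f 58 59 31
f 34 59 58
f 26 39 55
f 39 22 54
f 55 54 30
f 39 54 55
f 28 46 47
f 46 26 43
f 47 43 27
f 46 43 47
f 29 52 48
f 52 28 44
f 48 44 21
f 52 44 48
f 63 62 66
f 63 66 64
f 64 66 67
f 64 67 65
f 66 62 68
f 66 68 67
f 67 68 69
f 67 69 65
f 68 62 70
f 68 70 69
f 69 70 71
f 69 71 65
f 70 62 72
f 70 72 71
f 71 72 73
f 71 73 65
f 72 62 74
f 72 74 73
f 73 74 75
f 73 75 65
f 74 62 76
f 74 76 75
f 75 76 77
f 75 77 65
f 76 62 78
f 76 78 77
f 77 78 79
f 77 79 65
f 78 62 80
f 78 80 79
f 79 80 81
f 79 81 65
f 80 62 82
f 80 82 81
f 81 82 83
f 81 83 65
f 82 62 63
f 82 63 83
f 83 63 64
f 83 64 65



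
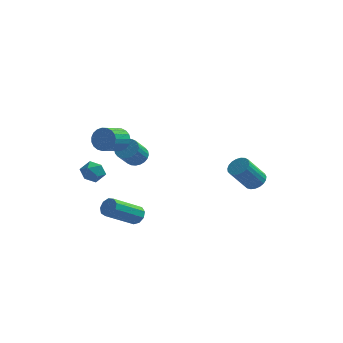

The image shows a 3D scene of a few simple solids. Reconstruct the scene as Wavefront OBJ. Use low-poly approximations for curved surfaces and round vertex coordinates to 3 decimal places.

v -2.627 2.751 0.085
v -2.172 3.099 0.553
v -2.557 2.217 1.583
v -3.013 1.869 1.115
v -2.416 3.249 0.59
v -2.801 2.366 1.62
v -2.692 3.323 0.55
v -3.077 2.441 1.58
v -2.958 3.31 0.44
v -3.344 2.428 1.47
v -3.174 3.212 0.275
v -3.56 2.33 1.305
v -3.307 3.044 0.081
v -3.692 2.161 1.111
v -3.336 2.831 -0.112
v -3.722 1.949 0.918
v -3.258 2.606 -0.275
v -3.643 1.724 0.755
v -3.083 2.403 -0.383
v -3.468 1.521 0.647
v -2.839 2.254 -0.42
v -3.224 1.371 0.61
v -2.563 2.179 -0.38
v -2.948 1.297 0.65
v -2.296 2.192 -0.27
v -2.682 1.31 0.76
v -2.08 2.29 -0.105
v -2.466 1.408 0.925
v -1.948 2.459 0.089
v -2.333 1.576 1.119
v -1.918 2.671 0.282
v -2.304 1.789 1.312
v -1.997 2.896 0.445
v -2.382 2.014 1.475
v 4.026 3.44 -1.658
v 4.653 3.188 -1.411
v 3.782 2.467 0.065
v 3.154 2.72 -0.182
v 4.642 3.459 -1.286
v 3.77 2.738 0.191
v 4.524 3.727 -1.224
v 3.652 3.007 0.252
v 4.319 3.946 -1.238
v 3.448 3.225 0.238
v 4.065 4.077 -1.325
v 3.193 3.356 0.152
v 3.803 4.098 -1.469
v 2.931 3.377 0.008
v 3.58 4.006 -1.646
v 2.708 3.285 -0.169
v 3.434 3.815 -1.825
v 2.562 3.094 -0.348
v 3.39 3.56 -1.975
v 2.519 2.839 -0.498
v 3.457 3.284 -2.071
v 2.585 2.563 -0.594
v 3.621 3.035 -2.095
v 2.75 2.314 -0.618
v 3.856 2.856 -2.044
v 2.984 2.136 -0.567
v 4.12 2.779 -1.926
v 3.248 2.058 -0.449
v 4.368 2.815 -1.762
v 3.496 2.094 -0.285
v 4.556 2.96 -1.58
v 3.685 2.239 -0.103
v -3.456 -2.643 2.252
v -3.082 -3.184 1.878
v -4.478 -3.316 2.202
v -4.104 -3.857 1.828
v -3.947 -3.723 2.556
v -3.316 -3.307 2.587
v -4.244 -3.193 1.493
v -3.613 -2.777 1.524
v -3.569 -3.524 1.409
v -3.385 -3.851 2.066
v -4.175 -2.649 2.014
v -3.991 -2.976 2.671
v -3.105 0.073 2.779
v -2.479 0.027 3.259
v -3.029 -1.16 3.861
v -3.655 -1.113 3.381
v -2.686 0.212 3.434
v -3.236 -0.975 4.037
v -2.966 0.373 3.496
v -3.516 -0.814 4.099
v -3.269 0.482 3.434
v -3.819 -0.704 4.037
v -3.544 0.521 3.259
v -4.095 -0.666 3.862
v -3.744 0.482 3.001
v -4.294 -0.705 3.603
v -3.832 0.372 2.704
v -4.382 -0.814 3.306
v -3.795 0.211 2.42
v -4.345 -0.975 3.023
v -3.639 0.026 2.198
v -4.189 -1.16 2.801
v -3.39 -0.151 2.077
v -3.94 -1.337 2.679
v -3.092 -0.289 2.077
v -3.642 -1.476 2.679
v -2.796 -0.365 2.198
v -3.346 -1.551 2.801
v -2.554 -0.364 2.42
v -3.104 -1.551 3.022
v -2.407 -0.289 2.704
v -2.957 -1.475 3.306
v -2.38 -0.15 3
v -2.93 -1.337 3.603
v -1.68 -2.107 -1.796
v -1.209 -2.499 -1.698
v -2.49 -3.724 -0.446
v -2.96 -3.333 -0.544
v -1.21 -2.195 -1.401
v -2.49 -3.421 -0.15
v -1.43 -1.851 -1.289
v -2.711 -3.076 -0.038
v -1.767 -1.626 -1.415
v -3.048 -2.852 -0.163
v -2.064 -1.627 -1.718
v -3.344 -2.852 -0.467
v -2.18 -1.852 -2.058
v -3.461 -3.077 -0.806
v -2.062 -2.197 -2.275
v -3.343 -3.422 -1.024
v -1.766 -2.5 -2.268
v -3.047 -3.725 -1.017
v -1.429 -2.619 -2.04
v -2.709 -3.844 -0.788
f 2 1 5
f 2 5 3
f 3 5 6
f 3 6 4
f 5 1 7
f 5 7 6
f 6 7 8
f 6 8 4
f 7 1 9
f 7 9 8
f 8 9 10
f 8 10 4
f 9 1 11
f 9 11 10
f 10 11 12
f 10 12 4
f 11 1 13
f 11 13 12
f 12 13 14
f 12 14 4
f 13 1 15
f 13 15 14
f 14 15 16
f 14 16 4
f 15 1 17
f 15 17 16
f 16 17 18
f 16 18 4
f 17 1 19
f 17 19 18
f 18 19 20
f 18 20 4
f 19 1 21
f 19 21 20
f 20 21 22
f 20 22 4
f 21 1 23
f 21 23 22
f 22 23 24
f 22 24 4
f 23 1 25
f 23 25 24
f 24 25 26
f 24 26 4
f 25 1 27
f 25 27 26
f 26 27 28
f 26 28 4
f 27 1 29
f 27 29 28
f 28 29 30
f 28 30 4
f 29 1 31
f 29 31 30
f 30 31 32
f 30 32 4
f 31 1 33
f 31 33 32
f 32 33 34
f 32 34 4
f 33 1 2
f 33 2 34
f 34 2 3
f 34 3 4
f 36 35 39
f 36 39 37
f 37 39 40
f 37 40 38
f 39 35 41
f 39 41 40
f 40 41 42
f 40 42 38
f 41 35 43
f 41 43 42
f 42 43 44
f 42 44 38
f 43 35 45
f 43 45 44
f 44 45 46
f 44 46 38
f 45 35 47
f 45 47 46
f 46 47 48
f 46 48 38
f 47 35 49
f 47 49 48
f 48 49 50
f 48 50 38
f 49 35 51
f 49 51 50
f 50 51 52
f 50 52 38
f 51 35 53
f 51 53 52
f 52 53 54
f 52 54 38
f 53 35 55
f 53 55 54
f 54 55 56
f 54 56 38
f 55 35 57
f 55 57 56
f 56 57 58
f 56 58 38
f 57 35 59
f 57 59 58
f 58 59 60
f 58 60 38
f 59 35 61
f 59 61 60
f 60 61 62
f 60 62 38
f 61 35 63
f 61 63 62
f 62 63 64
f 62 64 38
f 63 35 65
f 63 65 64
f 64 65 66
f 64 66 38
f 65 35 36
f 65 36 66
f 66 36 37
f 66 37 38
f 67 78 72
f 67 72 68
f 67 68 74
f 67 74 77
f 67 77 78
f 68 72 76
f 72 78 71
f 78 77 69
f 77 74 73
f 74 68 75
f 70 76 71
f 70 71 69
f 70 69 73
f 70 73 75
f 70 75 76
f 71 76 72
f 69 71 78
f 73 69 77
f 75 73 74
f 76 75 68
f 80 79 83
f 80 83 81
f 81 83 84
f 81 84 82
f 83 79 85
f 83 85 84
f 84 85 86
f 84 86 82
f 85 79 87
f 85 87 86
f 86 87 88
f 86 88 82
f 87 79 89
f 87 89 88
f 88 89 90
f 88 90 82
f 89 79 91
f 89 91 90
f 90 91 92
f 90 92 82
f 91 79 93
f 91 93 92
f 92 93 94
f 92 94 82
f 93 79 95
f 93 95 94
f 94 95 96
f 94 96 82
f 95 79 97
f 95 97 96
f 96 97 98
f 96 98 82
f 97 79 99
f 97 99 98
f 98 99 100
f 98 100 82
f 99 79 101
f 99 101 100
f 100 101 102
f 100 102 82
f 101 79 103
f 101 103 102
f 102 103 104
f 102 104 82
f 103 79 105
f 103 105 104
f 104 105 106
f 104 106 82
f 105 79 107
f 105 107 106
f 106 107 108
f 106 108 82
f 107 79 109
f 107 109 108
f 108 109 110
f 108 110 82
f 109 79 80
f 109 80 110
f 110 80 81
f 110 81 82
f 112 111 115
f 112 115 113
f 113 115 116
f 113 116 114
f 115 111 117
f 115 117 116
f 116 117 118
f 116 118 114
f 117 111 119
f 117 119 118
f 118 119 120
f 118 120 114
f 119 111 121
f 119 121 120
f 120 121 122
f 120 122 114
f 121 111 123
f 121 123 122
f 122 123 124
f 122 124 114
f 123 111 125
f 123 125 124
f 124 125 126
f 124 126 114
f 125 111 127
f 125 127 126
f 126 127 128
f 126 128 114
f 127 111 129
f 127 129 128
f 128 129 130
f 128 130 114
f 129 111 112
f 129 112 130
f 130 112 113
f 130 113 114



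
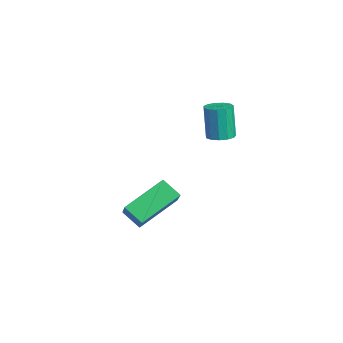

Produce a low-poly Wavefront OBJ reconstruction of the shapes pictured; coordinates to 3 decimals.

v 1.241 -2.688 -1.493
v 0.741 -0.886 -0.495
v 1.917 -2.157 -2.113
v 1.417 -0.355 -1.115
v 2.583 -2.985 -0.285
v 2.083 -1.183 0.713
v 3.259 -2.454 -0.905
v 2.759 -0.652 0.093
v 2.401 1.185 3.056
v 2.953 0.932 3.185
v 2.59 0.943 4.754
v 2.039 1.195 4.624
v 2.999 1.278 3.193
v 2.636 1.289 4.762
v 2.855 1.595 3.158
v 2.492 1.605 4.726
v 2.568 1.781 3.09
v 2.205 1.792 4.659
v 2.227 1.778 3.011
v 1.864 1.789 4.58
v 1.942 1.587 2.947
v 1.579 1.597 4.515
v 1.803 1.268 2.917
v 1.44 1.278 4.485
v 1.854 0.922 2.931
v 1.491 0.933 4.499
v 2.078 0.66 2.985
v 1.716 0.671 4.553
v 2.406 0.565 3.061
v 2.043 0.575 4.629
v 2.732 0.666 3.136
v 2.369 0.677 4.704
f 2 4 1
f 5 2 1
f 1 4 3
f 3 5 1
f 2 8 4
f 6 2 5
f 6 8 2
f 4 8 3
f 7 5 3
f 3 8 7
f 7 6 5
f 8 6 7
f 10 9 13
f 10 13 11
f 11 13 14
f 11 14 12
f 13 9 15
f 13 15 14
f 14 15 16
f 14 16 12
f 15 9 17
f 15 17 16
f 16 17 18
f 16 18 12
f 17 9 19
f 17 19 18
f 18 19 20
f 18 20 12
f 19 9 21
f 19 21 20
f 20 21 22
f 20 22 12
f 21 9 23
f 21 23 22
f 22 23 24
f 22 24 12
f 23 9 25
f 23 25 24
f 24 25 26
f 24 26 12
f 25 9 27
f 25 27 26
f 26 27 28
f 26 28 12
f 27 9 29
f 27 29 28
f 28 29 30
f 28 30 12
f 29 9 31
f 29 31 30
f 30 31 32
f 30 32 12
f 31 9 10
f 31 10 32
f 32 10 11
f 32 11 12



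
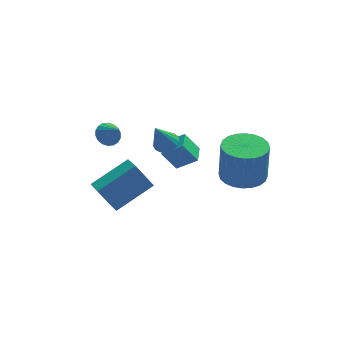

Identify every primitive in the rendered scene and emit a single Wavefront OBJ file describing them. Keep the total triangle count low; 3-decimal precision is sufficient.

v 0.609 0.807 0.93
v 1.177 0.904 1.184
v 0.071 0.493 2.25
v 1.046 1.175 1.195
v 0.815 1.362 1.145
v 0.536 1.422 1.046
v 0.275 1.34 0.92
v 0.09 1.137 0.796
v 0.024 0.858 0.703
v 0.092 0.567 0.662
v 0.278 0.331 0.682
v 0.541 0.204 0.759
v 0.819 0.215 0.875
v 1.049 0.362 1.004
v 1.178 0.61 1.115
v -1.874 2.358 0.481
v -1.556 2.872 0.719
v -1.426 1.702 1.299
v -1.807 2.88 0.862
v -2.071 2.784 0.93
v -2.297 2.604 0.909
v -2.438 2.375 0.803
v -2.468 2.142 0.634
v -2.38 1.953 0.433
v -2.192 1.843 0.243
v -1.941 1.836 0.099
v -1.677 1.932 0.031
v -1.451 2.112 0.053
v -1.31 2.341 0.159
v -1.28 2.573 0.328
v -1.368 2.763 0.528
v -2.598 -0.338 -1.21
v -0.823 0.421 -0.262
v -2.831 0.821 -1.701
v -1.057 1.58 -0.753
v -1.823 -0.68 -2.387
v -0.049 0.079 -1.439
v -2.057 0.479 -2.878
v -0.282 1.238 -1.93
v 3.506 -2.863 1.466
v 4.371 -2.269 1.422
v 4.438 -2.223 3.37
v 3.574 -2.817 3.414
v 4.078 -1.983 1.425
v 4.145 -1.937 3.373
v 3.697 -1.831 1.435
v 3.765 -1.785 3.383
v 3.288 -1.836 1.449
v 3.355 -1.79 3.397
v 2.912 -1.998 1.466
v 2.979 -1.951 3.414
v 2.626 -2.291 1.483
v 2.694 -2.245 3.431
v 2.474 -2.671 1.497
v 2.542 -2.625 3.445
v 2.48 -3.081 1.507
v 2.547 -3.034 3.455
v 2.642 -3.457 1.51
v 2.709 -3.411 3.458
v 2.935 -3.743 1.507
v 3.002 -3.697 3.455
v 3.315 -3.895 1.497
v 3.383 -3.849 3.445
v 3.725 -3.89 1.483
v 3.792 -3.844 3.431
v 4.101 -3.729 1.466
v 4.168 -3.682 3.414
v 4.386 -3.435 1.449
v 4.454 -3.389 3.397
v 4.538 -3.055 1.435
v 4.606 -3.009 3.383
v 4.533 -2.646 1.425
v 4.6 -2.599 3.373
v 0.499 1.819 -0.74
v 1.461 1.602 -0.072
v 0.705 2.797 -0.718
v 1.666 2.58 -0.051
v 1.174 1.7 -1.749
v 2.135 1.483 -1.082
v 1.379 2.678 -1.728
v 2.341 2.461 -1.06
f 2 1 4
f 2 4 3
f 4 1 5
f 4 5 3
f 5 1 6
f 5 6 3
f 6 1 7
f 6 7 3
f 7 1 8
f 7 8 3
f 8 1 9
f 8 9 3
f 9 1 10
f 9 10 3
f 10 1 11
f 10 11 3
f 11 1 12
f 11 12 3
f 12 1 13
f 12 13 3
f 13 1 14
f 13 14 3
f 14 1 15
f 14 15 3
f 15 1 2
f 15 2 3
f 17 16 19
f 17 19 18
f 19 16 20
f 19 20 18
f 20 16 21
f 20 21 18
f 21 16 22
f 21 22 18
f 22 16 23
f 22 23 18
f 23 16 24
f 23 24 18
f 24 16 25
f 24 25 18
f 25 16 26
f 25 26 18
f 26 16 27
f 26 27 18
f 27 16 28
f 27 28 18
f 28 16 29
f 28 29 18
f 29 16 30
f 29 30 18
f 30 16 31
f 30 31 18
f 31 16 17
f 31 17 18
f 33 35 32
f 36 33 32
f 32 35 34
f 34 36 32
f 33 39 35
f 37 33 36
f 37 39 33
f 35 39 34
f 38 36 34
f 34 39 38
f 38 37 36
f 39 37 38
f 41 40 44
f 41 44 42
f 42 44 45
f 42 45 43
f 44 40 46
f 44 46 45
f 45 46 47
f 45 47 43
f 46 40 48
f 46 48 47
f 47 48 49
f 47 49 43
f 48 40 50
f 48 50 49
f 49 50 51
f 49 51 43
f 50 40 52
f 50 52 51
f 51 52 53
f 51 53 43
f 52 40 54
f 52 54 53
f 53 54 55
f 53 55 43
f 54 40 56
f 54 56 55
f 55 56 57
f 55 57 43
f 56 40 58
f 56 58 57
f 57 58 59
f 57 59 43
f 58 40 60
f 58 60 59
f 59 60 61
f 59 61 43
f 60 40 62
f 60 62 61
f 61 62 63
f 61 63 43
f 62 40 64
f 62 64 63
f 63 64 65
f 63 65 43
f 64 40 66
f 64 66 65
f 65 66 67
f 65 67 43
f 66 40 68
f 66 68 67
f 67 68 69
f 67 69 43
f 68 40 70
f 68 70 69
f 69 70 71
f 69 71 43
f 70 40 72
f 70 72 71
f 71 72 73
f 71 73 43
f 72 40 41
f 72 41 73
f 73 41 42
f 73 42 43
f 75 77 74
f 78 75 74
f 74 77 76
f 76 78 74
f 75 81 77
f 79 75 78
f 79 81 75
f 77 81 76
f 80 78 76
f 76 81 80
f 80 79 78
f 81 79 80



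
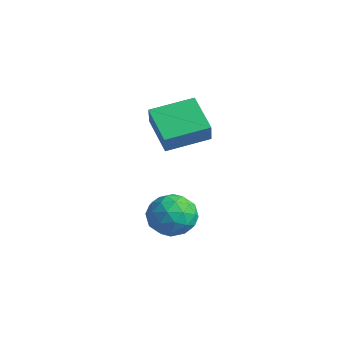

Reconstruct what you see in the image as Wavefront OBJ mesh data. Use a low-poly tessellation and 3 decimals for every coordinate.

v -2.279 -3.1 1.06
v -1.737 -3.496 2.079
v -1.696 -1.223 1.478
v -1.154 -1.618 2.497
v -0.686 -3.382 0.103
v -0.144 -3.777 1.122
v -0.103 -1.504 0.521
v 0.439 -1.9 1.54
v -0.025 -2.954 -4.247
v 0.92 -3.004 -3.601
v -0.92 -4.016 -3.019
v 0.025 -4.066 -2.373
v -0.55 -3.079 -2.473
v 0.004 -2.423 -3.232
v -0.004 -4.597 -3.388
v 0.55 -3.941 -4.147
v 0.933 -4.019 -3.07
v 0.596 -3.081 -2.505
v -0.596 -3.939 -4.115
v -0.933 -3.001 -3.55
v 0.526 -2.886 -4.032
v -0.526 -4.134 -2.588
v -0.864 -3.554 -2.647
v -0.308 -3.583 -2.267
v -0.013 -2.544 -3.815
v 0.543 -2.573 -3.436
v -0.321 -2.618 -2.773
v -0.543 -4.447 -3.184
v 0.013 -4.476 -2.805
v 0.308 -3.437 -4.353
v 0.864 -3.466 -3.973
v 0.321 -4.402 -3.847
v 1.09 -3.511 -3.34
v 0.563 -4.136 -2.618
v 0.547 -4.448 -3.214
v 0.872 -4.062 -3.661
v 0.891 -2.96 -3.008
v 0.365 -3.584 -2.286
v 0.027 -3.004 -2.345
v 0.352 -2.619 -2.791
v 0.899 -3.557 -2.695
v -0.365 -3.436 -4.334
v -0.891 -4.06 -3.612
v -0.352 -4.401 -3.829
v -0.027 -4.016 -4.275
v -0.563 -2.884 -4.002
v -1.09 -3.509 -3.28
v -0.872 -2.958 -2.959
v -0.547 -2.572 -3.406
v -0.899 -3.463 -3.925
f 2 4 1
f 5 2 1
f 1 4 3
f 3 5 1
f 2 8 4
f 6 2 5
f 6 8 2
f 4 8 3
f 7 5 3
f 3 8 7
f 7 6 5
f 8 6 7
f 9 46 25
f 46 20 49
f 25 49 14
f 46 49 25
f 9 25 21
f 25 14 26
f 21 26 10
f 25 26 21
f 9 21 30
f 21 10 31
f 30 31 16
f 21 31 30
f 9 30 42
f 30 16 45
f 42 45 19
f 30 45 42
f 9 42 46
f 42 19 50
f 46 50 20
f 42 50 46
f 10 26 37
f 26 14 40
f 37 40 18
f 26 40 37
f 14 49 27
f 49 20 48
f 27 48 13
f 49 48 27
f 20 50 47
f 50 19 43
f 47 43 11
f 50 43 47
f 19 45 44
f 45 16 32
f 44 32 15
f 45 32 44
f 16 31 36
f 31 10 33
f 36 33 17
f 31 33 36
f 12 38 24
f 38 18 39
f 24 39 13
f 38 39 24
f 12 24 22
f 24 13 23
f 22 23 11
f 24 23 22
f 12 22 29
f 22 11 28
f 29 28 15
f 22 28 29
f 12 29 34
f 29 15 35
f 34 35 17
f 29 35 34
f 12 34 38
f 34 17 41
f 38 41 18
f 34 41 38
f 13 39 27
f 39 18 40
f 27 40 14
f 39 40 27
f 11 23 47
f 23 13 48
f 47 48 20
f 23 48 47
f 15 28 44
f 28 11 43
f 44 43 19
f 28 43 44
f 17 35 36
f 35 15 32
f 36 32 16
f 35 32 36
f 18 41 37
f 41 17 33
f 37 33 10
f 41 33 37



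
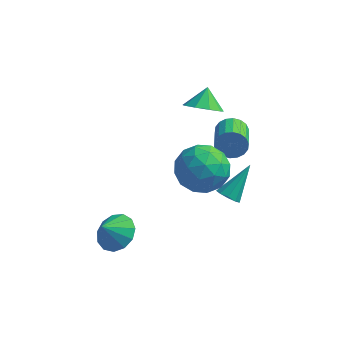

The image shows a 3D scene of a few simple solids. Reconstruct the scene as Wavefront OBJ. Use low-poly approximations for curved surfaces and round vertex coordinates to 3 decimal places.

v -2.19 -1.384 -2.245
v -1.387 -1.267 -1.791
v -2.59 -1.936 -1.395
v -1.688 -0.857 -1.667
v -2.148 -0.614 -1.726
v -2.622 -0.615 -1.95
v -2.959 -0.861 -2.268
v -3.051 -1.273 -2.579
v -2.87 -1.72 -2.783
v -2.473 -2.061 -2.817
v -1.986 -2.186 -2.67
v -1.564 -2.057 -2.387
v -1.341 -1.715 -2.06
v 1.453 2.112 -1.966
v 1.885 1.765 -1.83
v 2.027 3.308 -0.734
v 1.993 2.008 -2.116
v 1.849 2.299 -2.331
v 1.519 2.502 -2.376
v 1.159 2.523 -2.228
v 0.936 2.351 -1.958
v 0.956 2.068 -1.691
v 1.208 1.805 -1.553
v 1.575 1.685 -1.608
v 0.877 4.371 0.245
v 1.17 4.64 0.845
v 1.575 3.277 1.256
v 1.283 3.009 0.655
v 0.868 4.577 0.935
v 1.274 3.214 1.345
v 0.569 4.473 0.887
v 0.975 3.111 1.298
v 0.33 4.35 0.713
v 0.736 2.987 1.123
v 0.2 4.23 0.445
v 0.606 2.868 0.856
v 0.204 4.139 0.138
v 0.61 2.776 0.549
v 0.341 4.094 -0.148
v 0.747 2.731 0.263
v 0.585 4.103 -0.356
v 0.99 2.74 0.055
v 0.886 4.166 -0.445
v 1.292 2.803 -0.035
v 1.185 4.269 -0.398
v 1.591 2.907 0.013
v 1.424 4.393 -0.223
v 1.83 3.03 0.187
v 1.554 4.512 0.044
v 1.96 3.15 0.455
v 1.55 4.604 0.351
v 1.956 3.241 0.762
v 1.413 4.649 0.637
v 1.819 3.286 1.048
v -0.021 3.186 2.572
v 0.802 3 2.783
v -0.059 3.894 3.348
v 0.79 3.439 2.382
v 0.398 3.76 2.07
v -0.19 3.813 1.993
v -0.699 3.572 2.187
v -0.89 3.151 2.561
v -0.675 2.747 2.941
v -0.154 2.548 3.148
v 0.43 2.648 3.086
v 0.46 1.067 2.219
v 1.276 1.352 1.374
v 0.564 -0.812 1.686
v 1.38 -0.527 0.841
v 1.672 -0.454 2.012
v 1.608 0.707 2.342
v 0.232 -0.167 0.718
v 0.168 0.994 1.048
v 1.136 0.589 0.446
v 2.025 0.412 1.246
v -0.185 0.128 1.814
v 0.704 -0.049 2.614
v 0.859 1.375 1.843
v 0.981 -0.835 1.217
v 1.153 -0.792 1.905
v 1.633 -0.624 1.408
v 1.054 0.996 2.412
v 1.533 1.163 1.915
v 1.766 0.101 2.29
v 0.307 -0.623 1.145
v 0.786 -0.456 0.648
v 0.207 1.164 1.652
v 0.687 1.332 1.155
v 0.074 0.439 0.77
v 1.256 1.094 0.801
v 1.317 -0.011 0.488
v 0.643 0.201 0.416
v 0.605 0.883 0.61
v 1.779 0.99 1.271
v 1.84 -0.115 0.958
v 2.012 -0.072 1.646
v 1.974 0.61 1.84
v 1.696 0.541 0.726
v -0 0.655 2.102
v 0.061 -0.45 1.789
v -0.134 -0.07 1.22
v -0.172 0.612 1.414
v 0.523 0.551 2.572
v 0.584 -0.554 2.259
v 1.235 -0.343 2.45
v 1.197 0.339 2.644
v 0.144 -0.001 2.334
f 2 1 4
f 2 4 3
f 4 1 5
f 4 5 3
f 5 1 6
f 5 6 3
f 6 1 7
f 6 7 3
f 7 1 8
f 7 8 3
f 8 1 9
f 8 9 3
f 9 1 10
f 9 10 3
f 10 1 11
f 10 11 3
f 11 1 12
f 11 12 3
f 12 1 13
f 12 13 3
f 13 1 2
f 13 2 3
f 15 14 17
f 15 17 16
f 17 14 18
f 17 18 16
f 18 14 19
f 18 19 16
f 19 14 20
f 19 20 16
f 20 14 21
f 20 21 16
f 21 14 22
f 21 22 16
f 22 14 23
f 22 23 16
f 23 14 24
f 23 24 16
f 24 14 15
f 24 15 16
f 26 25 29
f 26 29 27
f 27 29 30
f 27 30 28
f 29 25 31
f 29 31 30
f 30 31 32
f 30 32 28
f 31 25 33
f 31 33 32
f 32 33 34
f 32 34 28
f 33 25 35
f 33 35 34
f 34 35 36
f 34 36 28
f 35 25 37
f 35 37 36
f 36 37 38
f 36 38 28
f 37 25 39
f 37 39 38
f 38 39 40
f 38 40 28
f 39 25 41
f 39 41 40
f 40 41 42
f 40 42 28
f 41 25 43
f 41 43 42
f 42 43 44
f 42 44 28
f 43 25 45
f 43 45 44
f 44 45 46
f 44 46 28
f 45 25 47
f 45 47 46
f 46 47 48
f 46 48 28
f 47 25 49
f 47 49 48
f 48 49 50
f 48 50 28
f 49 25 51
f 49 51 50
f 50 51 52
f 50 52 28
f 51 25 53
f 51 53 52
f 52 53 54
f 52 54 28
f 53 25 26
f 53 26 54
f 54 26 27
f 54 27 28
f 56 55 58
f 56 58 57
f 58 55 59
f 58 59 57
f 59 55 60
f 59 60 57
f 60 55 61
f 60 61 57
f 61 55 62
f 61 62 57
f 62 55 63
f 62 63 57
f 63 55 64
f 63 64 57
f 64 55 65
f 64 65 57
f 65 55 56
f 65 56 57
f 66 103 82
f 103 77 106
f 82 106 71
f 103 106 82
f 66 82 78
f 82 71 83
f 78 83 67
f 82 83 78
f 66 78 87
f 78 67 88
f 87 88 73
f 78 88 87
f 66 87 99
f 87 73 102
f 99 102 76
f 87 102 99
f 66 99 103
f 99 76 107
f 103 107 77
f 99 107 103
f 67 83 94
f 83 71 97
f 94 97 75
f 83 97 94
f 71 106 84
f 106 77 105
f 84 105 70
f 106 105 84
f 77 107 104
f 107 76 100
f 104 100 68
f 107 100 104
f 76 102 101
f 102 73 89
f 101 89 72
f 102 89 101
f 73 88 93
f 88 67 90
f 93 90 74
f 88 90 93
f 69 95 81
f 95 75 96
f 81 96 70
f 95 96 81
f 69 81 79
f 81 70 80
f 79 80 68
f 81 80 79
f 69 79 86
f 79 68 85
f 86 85 72
f 79 85 86
f 69 86 91
f 86 72 92
f 91 92 74
f 86 92 91
f 69 91 95
f 91 74 98
f 95 98 75
f 91 98 95
f 70 96 84
f 96 75 97
f 84 97 71
f 96 97 84
f 68 80 104
f 80 70 105
f 104 105 77
f 80 105 104
f 72 85 101
f 85 68 100
f 101 100 76
f 85 100 101
f 74 92 93
f 92 72 89
f 93 89 73
f 92 89 93
f 75 98 94
f 98 74 90
f 94 90 67
f 98 90 94



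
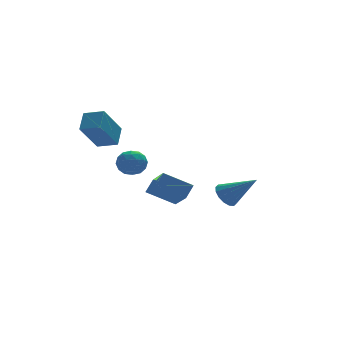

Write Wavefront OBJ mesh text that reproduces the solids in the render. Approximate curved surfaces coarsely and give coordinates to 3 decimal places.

v -2.497 -2.431 -0.171
v -2.596 -4.043 0.905
v -1.983 -2.071 0.417
v -2.082 -3.682 1.492
v -1.218 -3.018 -0.932
v -1.317 -4.629 0.143
v -0.704 -2.657 -0.345
v -0.803 -4.269 0.731
v -3.473 1.22 2.892
v -2.982 2.062 3.61
v -4.298 1.939 2.613
v -3.808 2.781 3.331
v -2.352 1.899 1.329
v -1.862 2.741 2.047
v -3.178 2.618 1.05
v -2.687 3.46 1.768
v 2.608 -0.017 -2.146
v 3.004 0.634 -1.981
v 3.792 -1.063 -0.854
v 2.703 0.625 -1.713
v 2.376 0.443 -1.561
v 2.111 0.138 -1.565
v 1.98 -0.209 -1.725
v 2.017 -0.504 -1.998
v 2.213 -0.669 -2.311
v 2.514 -0.659 -2.579
v 2.841 -0.477 -2.731
v 3.106 -0.172 -2.727
v 3.237 0.174 -2.566
v 3.2 0.47 -2.293
v -2.31 2.07 0.404
v -1.857 2.571 -0.08
v -1.483 1.049 0.12
v -1.03 1.55 -0.364
v -1.032 1.658 0.46
v -1.543 2.289 0.636
v -1.797 1.331 -0.596
v -2.308 1.962 -0.42
v -1.54 2.115 -0.697
v -1.067 2.316 -0.045
v -2.273 1.304 0.085
v -1.8 1.505 0.737
v -2.156 2.41 0.187
v -1.184 1.21 -0.147
v -1.185 1.273 0.337
v -0.919 1.568 0.053
v -1.971 2.244 0.607
v -1.705 2.539 0.323
v -1.22 2.002 0.64
v -1.635 1.081 -0.283
v -1.369 1.376 -0.567
v -2.421 2.052 -0.013
v -2.155 2.347 -0.297
v -2.12 1.618 -0.6
v -1.703 2.437 -0.46
v -1.218 1.836 -0.627
v -1.669 1.708 -0.763
v -1.969 2.079 -0.66
v -1.425 2.555 -0.077
v -0.94 1.955 -0.244
v -0.94 2.018 0.24
v -1.241 2.389 0.344
v -1.239 2.287 -0.44
v -2.4 1.665 0.284
v -1.915 1.065 0.117
v -2.099 1.231 -0.304
v -2.4 1.602 -0.2
v -2.122 1.784 0.667
v -1.637 1.183 0.5
v -1.371 1.541 0.7
v -1.671 1.912 0.803
v -2.101 1.333 0.48
f 2 4 1
f 5 2 1
f 1 4 3
f 3 5 1
f 2 8 4
f 6 2 5
f 6 8 2
f 4 8 3
f 7 5 3
f 3 8 7
f 7 6 5
f 8 6 7
f 10 12 9
f 13 10 9
f 9 12 11
f 11 13 9
f 10 16 12
f 14 10 13
f 14 16 10
f 12 16 11
f 15 13 11
f 11 16 15
f 15 14 13
f 16 14 15
f 18 17 20
f 18 20 19
f 20 17 21
f 20 21 19
f 21 17 22
f 21 22 19
f 22 17 23
f 22 23 19
f 23 17 24
f 23 24 19
f 24 17 25
f 24 25 19
f 25 17 26
f 25 26 19
f 26 17 27
f 26 27 19
f 27 17 28
f 27 28 19
f 28 17 29
f 28 29 19
f 29 17 30
f 29 30 19
f 30 17 18
f 30 18 19
f 31 68 47
f 68 42 71
f 47 71 36
f 68 71 47
f 31 47 43
f 47 36 48
f 43 48 32
f 47 48 43
f 31 43 52
f 43 32 53
f 52 53 38
f 43 53 52
f 31 52 64
f 52 38 67
f 64 67 41
f 52 67 64
f 31 64 68
f 64 41 72
f 68 72 42
f 64 72 68
f 32 48 59
f 48 36 62
f 59 62 40
f 48 62 59
f 36 71 49
f 71 42 70
f 49 70 35
f 71 70 49
f 42 72 69
f 72 41 65
f 69 65 33
f 72 65 69
f 41 67 66
f 67 38 54
f 66 54 37
f 67 54 66
f 38 53 58
f 53 32 55
f 58 55 39
f 53 55 58
f 34 60 46
f 60 40 61
f 46 61 35
f 60 61 46
f 34 46 44
f 46 35 45
f 44 45 33
f 46 45 44
f 34 44 51
f 44 33 50
f 51 50 37
f 44 50 51
f 34 51 56
f 51 37 57
f 56 57 39
f 51 57 56
f 34 56 60
f 56 39 63
f 60 63 40
f 56 63 60
f 35 61 49
f 61 40 62
f 49 62 36
f 61 62 49
f 33 45 69
f 45 35 70
f 69 70 42
f 45 70 69
f 37 50 66
f 50 33 65
f 66 65 41
f 50 65 66
f 39 57 58
f 57 37 54
f 58 54 38
f 57 54 58
f 40 63 59
f 63 39 55
f 59 55 32
f 63 55 59

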